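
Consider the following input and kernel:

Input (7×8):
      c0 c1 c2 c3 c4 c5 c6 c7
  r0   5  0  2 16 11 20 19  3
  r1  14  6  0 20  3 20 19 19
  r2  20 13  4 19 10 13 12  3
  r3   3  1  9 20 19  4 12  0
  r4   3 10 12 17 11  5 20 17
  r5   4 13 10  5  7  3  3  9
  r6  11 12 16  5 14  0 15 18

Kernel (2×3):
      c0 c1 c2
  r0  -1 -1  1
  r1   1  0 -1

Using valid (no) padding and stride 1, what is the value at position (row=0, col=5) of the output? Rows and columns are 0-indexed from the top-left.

-35

The receptive field on the input at this output position is [20 19 3 / 20 19 19]. Elementwise product with the kernel and sum: 20·-1 + 19·-1 + 3·1 + 20·1 + 19·-1.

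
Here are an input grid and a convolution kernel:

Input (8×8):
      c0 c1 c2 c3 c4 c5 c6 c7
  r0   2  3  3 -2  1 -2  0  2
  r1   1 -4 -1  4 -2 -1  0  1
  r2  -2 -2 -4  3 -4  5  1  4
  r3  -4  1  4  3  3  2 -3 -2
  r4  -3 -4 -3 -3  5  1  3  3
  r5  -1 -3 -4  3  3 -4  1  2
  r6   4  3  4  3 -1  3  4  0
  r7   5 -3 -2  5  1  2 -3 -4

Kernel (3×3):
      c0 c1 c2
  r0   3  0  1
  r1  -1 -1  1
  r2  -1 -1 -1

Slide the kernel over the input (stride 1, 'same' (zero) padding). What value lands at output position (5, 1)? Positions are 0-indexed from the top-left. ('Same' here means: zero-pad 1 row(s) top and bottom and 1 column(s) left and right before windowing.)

-23

The receptive field on the zero-padded input at this output position is [-3 -4 -3 / -1 -3 -4 / 4 3 4]. Elementwise product with the kernel and sum: -3·3 + -3·1 + -1·-1 + -3·-1 + -4·1 + 4·-1 + 3·-1 + 4·-1.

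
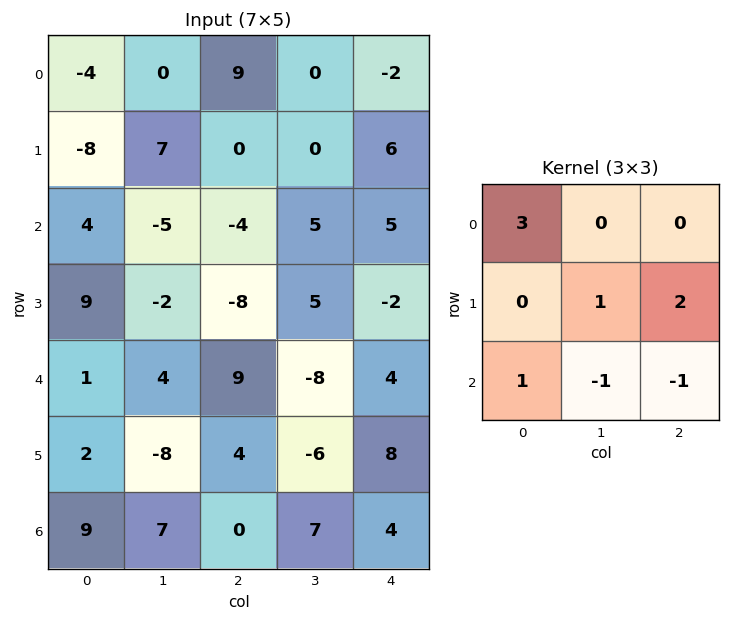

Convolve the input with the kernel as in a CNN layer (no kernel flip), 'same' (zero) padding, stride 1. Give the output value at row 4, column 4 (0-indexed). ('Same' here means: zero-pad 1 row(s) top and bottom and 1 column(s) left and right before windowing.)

The receptive field on the zero-padded input at this output position is [5 -2 0 / -8 4 0 / -6 8 0]. Elementwise product with the kernel and sum: 5·3 + 4·1 + 0·2 + -6·1 + 8·-1 + 0·-1.

5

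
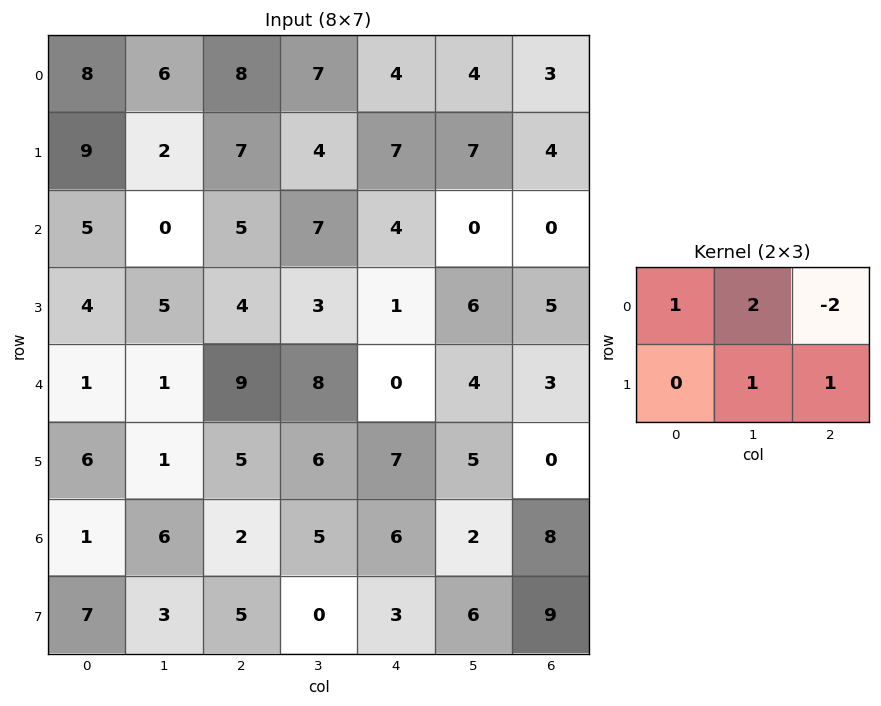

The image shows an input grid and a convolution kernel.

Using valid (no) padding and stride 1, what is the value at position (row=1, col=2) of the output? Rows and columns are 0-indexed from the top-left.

The receptive field on the input at this output position is [7 4 7 / 5 7 4]. Elementwise product with the kernel and sum: 7·1 + 4·2 + 7·-2 + 7·1 + 4·1.

12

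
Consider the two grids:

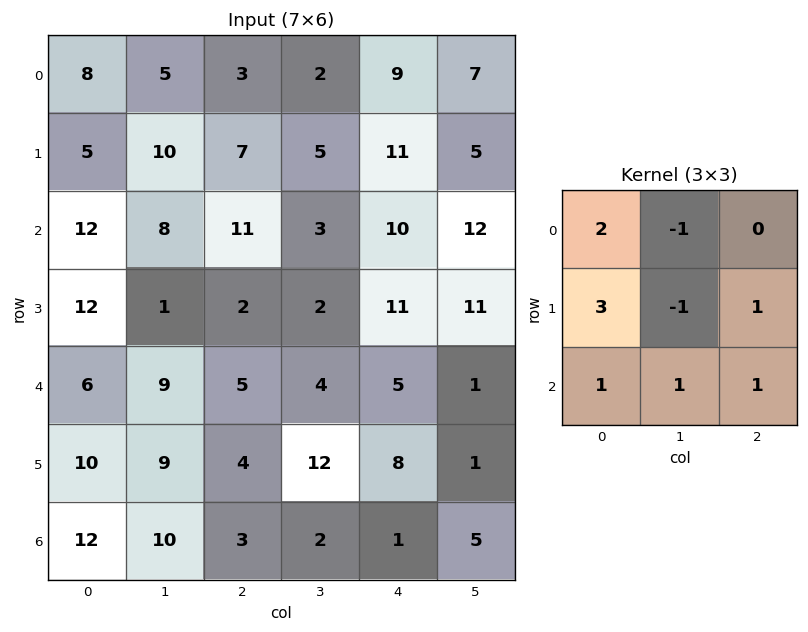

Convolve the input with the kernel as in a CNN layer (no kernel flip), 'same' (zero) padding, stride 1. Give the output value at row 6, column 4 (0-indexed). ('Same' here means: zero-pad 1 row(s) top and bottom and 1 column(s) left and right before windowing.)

The receptive field on the zero-padded input at this output position is [12 8 1 / 2 1 5 / 0 0 0]. Elementwise product with the kernel and sum: 12·2 + 8·-1 + 2·3 + 1·-1 + 5·1 + 0·1 + 0·1 + 0·1.

26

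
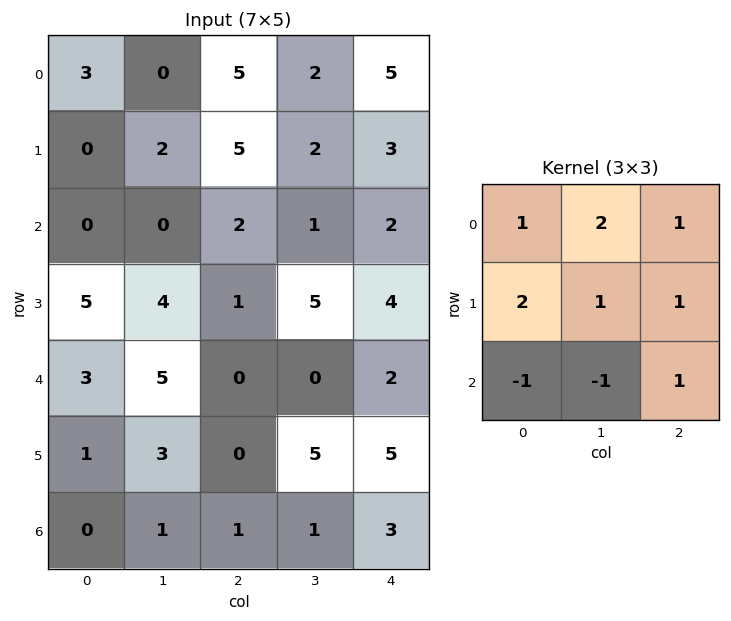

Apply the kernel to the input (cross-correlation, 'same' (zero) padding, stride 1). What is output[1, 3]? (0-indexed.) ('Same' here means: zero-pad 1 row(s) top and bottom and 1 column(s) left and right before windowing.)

28

The receptive field on the zero-padded input at this output position is [5 2 5 / 5 2 3 / 2 1 2]. Elementwise product with the kernel and sum: 5·1 + 2·2 + 5·1 + 5·2 + 2·1 + 3·1 + 2·-1 + 1·-1 + 2·1.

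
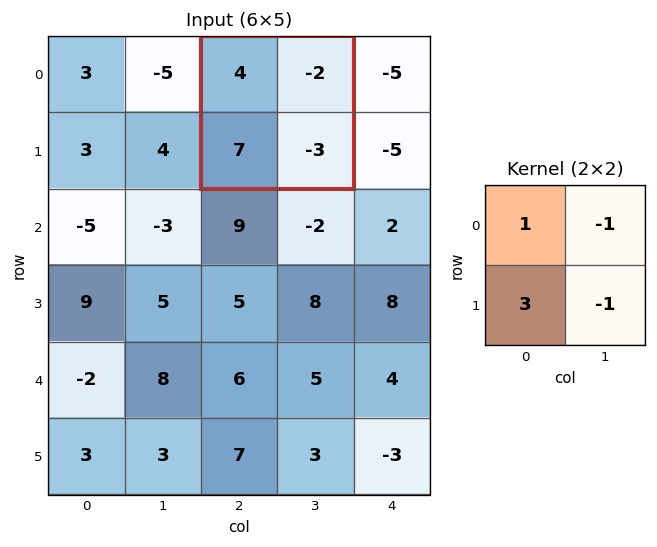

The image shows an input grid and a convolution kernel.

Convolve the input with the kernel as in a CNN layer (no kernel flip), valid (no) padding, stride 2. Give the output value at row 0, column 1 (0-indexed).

The receptive field on the input at this output position is [4 -2 / 7 -3]. Elementwise product with the kernel and sum: 4·1 + -2·-1 + 7·3 + -3·-1.

30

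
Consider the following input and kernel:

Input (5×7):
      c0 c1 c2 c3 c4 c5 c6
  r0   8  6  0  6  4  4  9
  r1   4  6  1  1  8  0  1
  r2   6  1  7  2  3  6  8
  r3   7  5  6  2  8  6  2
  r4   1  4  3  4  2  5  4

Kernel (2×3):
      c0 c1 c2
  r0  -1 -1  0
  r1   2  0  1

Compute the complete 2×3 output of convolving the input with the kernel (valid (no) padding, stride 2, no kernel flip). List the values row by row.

Output[0,0]: The receptive field on the input at this output position is [8 6 0 / 4 6 1]. Elementwise product with the kernel and sum: 8·-1 + 6·-1 + 4·2 + 1·1.
Output[0,1]: The receptive field on the input at this output position is [0 6 4 / 1 1 8]. Elementwise product with the kernel and sum: 0·-1 + 6·-1 + 1·2 + 8·1.

-5 4 9
13 11 9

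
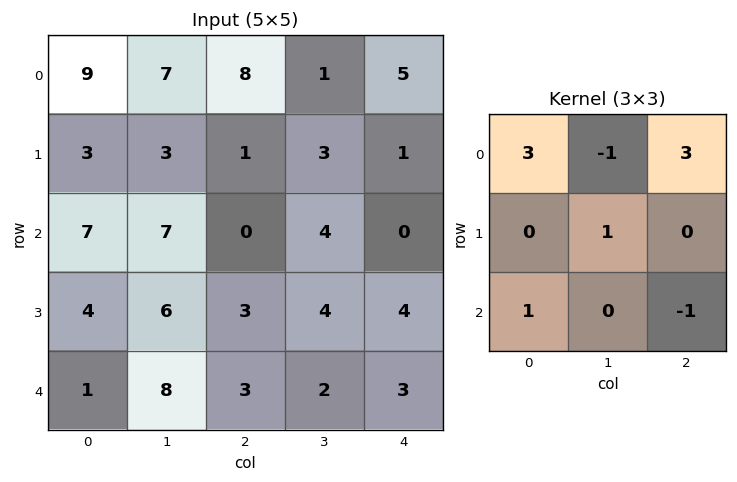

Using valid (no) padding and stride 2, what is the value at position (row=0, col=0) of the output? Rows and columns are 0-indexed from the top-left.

54

The receptive field on the input at this output position is [9 7 8 / 3 3 1 / 7 7 0]. Elementwise product with the kernel and sum: 9·3 + 7·-1 + 8·3 + 3·1 + 7·1 + 0·-1.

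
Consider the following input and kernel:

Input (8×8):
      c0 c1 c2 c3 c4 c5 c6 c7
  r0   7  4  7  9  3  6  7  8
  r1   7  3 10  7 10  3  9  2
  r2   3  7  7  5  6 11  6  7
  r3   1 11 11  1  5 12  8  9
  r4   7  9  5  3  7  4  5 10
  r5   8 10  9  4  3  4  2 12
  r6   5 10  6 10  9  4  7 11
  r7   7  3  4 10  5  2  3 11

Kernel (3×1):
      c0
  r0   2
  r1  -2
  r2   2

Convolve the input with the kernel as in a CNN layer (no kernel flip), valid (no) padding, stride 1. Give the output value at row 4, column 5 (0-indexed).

The receptive field on the input at this output position is [4 / 4 / 4]. Elementwise product with the kernel and sum: 4·2 + 4·-2 + 4·2.

8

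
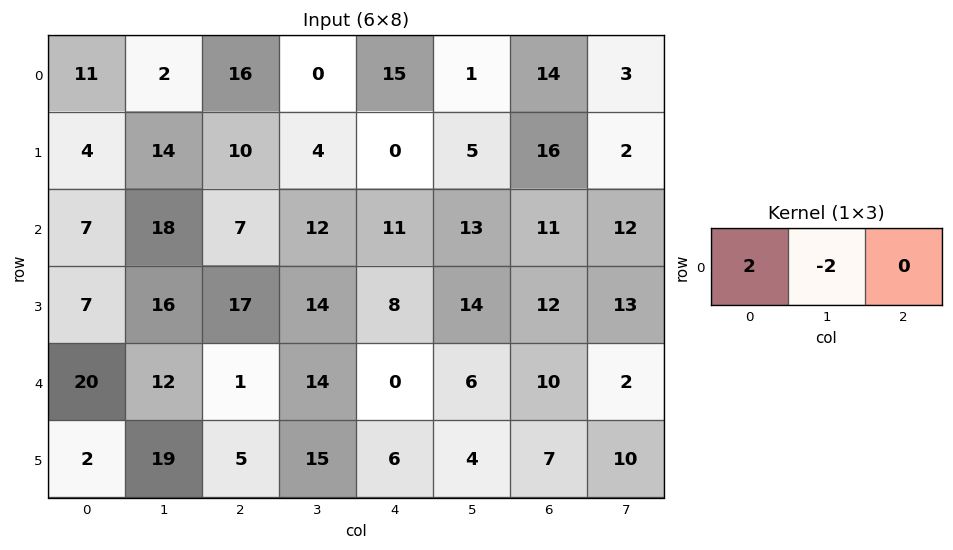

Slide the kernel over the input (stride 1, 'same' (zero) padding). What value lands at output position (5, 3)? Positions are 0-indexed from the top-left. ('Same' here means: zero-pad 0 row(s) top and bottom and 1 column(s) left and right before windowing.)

-20

The receptive field on the zero-padded input at this output position is [5 15 6]. Elementwise product with the kernel and sum: 5·2 + 15·-2.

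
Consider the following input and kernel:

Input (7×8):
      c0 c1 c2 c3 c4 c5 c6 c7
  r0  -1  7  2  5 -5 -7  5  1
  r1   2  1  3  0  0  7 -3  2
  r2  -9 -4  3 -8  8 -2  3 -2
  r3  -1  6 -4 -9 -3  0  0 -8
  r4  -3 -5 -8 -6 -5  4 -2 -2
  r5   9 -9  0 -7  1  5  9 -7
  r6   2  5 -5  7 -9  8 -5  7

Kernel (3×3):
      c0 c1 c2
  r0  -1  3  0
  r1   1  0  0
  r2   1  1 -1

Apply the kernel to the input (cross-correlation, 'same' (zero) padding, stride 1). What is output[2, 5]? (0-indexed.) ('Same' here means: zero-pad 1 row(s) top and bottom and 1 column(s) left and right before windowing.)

The receptive field on the zero-padded input at this output position is [0 7 -3 / 8 -2 3 / -3 0 0]. Elementwise product with the kernel and sum: 0·-1 + 7·3 + 8·1 + -3·1 + 0·1 + 0·-1.

26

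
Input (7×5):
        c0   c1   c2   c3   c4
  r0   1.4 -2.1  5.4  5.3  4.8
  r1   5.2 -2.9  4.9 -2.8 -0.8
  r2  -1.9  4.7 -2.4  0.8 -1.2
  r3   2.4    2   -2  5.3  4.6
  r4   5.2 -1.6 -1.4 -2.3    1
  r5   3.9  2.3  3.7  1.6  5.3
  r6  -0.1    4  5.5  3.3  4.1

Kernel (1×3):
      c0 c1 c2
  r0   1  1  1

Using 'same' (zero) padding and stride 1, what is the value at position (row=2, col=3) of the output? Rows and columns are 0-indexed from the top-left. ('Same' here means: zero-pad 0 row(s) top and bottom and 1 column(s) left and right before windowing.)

The receptive field on the zero-padded input at this output position is [-2.4 0.8 -1.2]. Elementwise product with the kernel and sum: -2.4·1 + 0.8·1 + -1.2·1.

-2.8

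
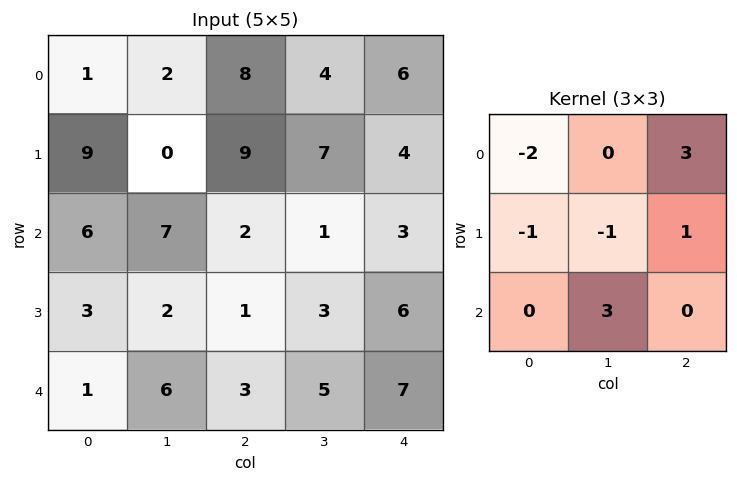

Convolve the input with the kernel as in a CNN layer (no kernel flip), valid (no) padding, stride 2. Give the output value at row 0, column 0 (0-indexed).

The receptive field on the input at this output position is [1 2 8 / 9 0 9 / 6 7 2]. Elementwise product with the kernel and sum: 1·-2 + 8·3 + 9·-1 + 0·-1 + 9·1 + 7·3.

43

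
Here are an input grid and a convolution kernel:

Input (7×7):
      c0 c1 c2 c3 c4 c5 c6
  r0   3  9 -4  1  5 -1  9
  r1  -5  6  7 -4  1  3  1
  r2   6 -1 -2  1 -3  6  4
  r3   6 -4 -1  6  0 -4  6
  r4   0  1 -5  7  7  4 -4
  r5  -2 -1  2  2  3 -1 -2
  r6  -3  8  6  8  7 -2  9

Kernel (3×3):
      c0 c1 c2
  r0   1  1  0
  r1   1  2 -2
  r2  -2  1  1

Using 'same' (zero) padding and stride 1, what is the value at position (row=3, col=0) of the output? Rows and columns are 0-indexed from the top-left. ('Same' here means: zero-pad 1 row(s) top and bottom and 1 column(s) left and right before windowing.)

The receptive field on the zero-padded input at this output position is [0 6 -1 / 0 6 -4 / 0 0 1]. Elementwise product with the kernel and sum: 0·1 + 6·1 + 0·1 + 6·2 + -4·-2 + 0·-2 + 0·1 + 1·1.

27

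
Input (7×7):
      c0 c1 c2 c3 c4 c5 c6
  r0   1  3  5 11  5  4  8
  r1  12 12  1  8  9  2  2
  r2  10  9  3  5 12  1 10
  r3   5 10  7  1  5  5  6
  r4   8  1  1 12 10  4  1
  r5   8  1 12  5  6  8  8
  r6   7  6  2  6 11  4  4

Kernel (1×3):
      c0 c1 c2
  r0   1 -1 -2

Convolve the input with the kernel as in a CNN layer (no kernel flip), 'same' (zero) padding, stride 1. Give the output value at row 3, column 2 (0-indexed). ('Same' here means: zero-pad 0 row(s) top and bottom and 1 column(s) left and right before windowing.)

1

The receptive field on the zero-padded input at this output position is [10 7 1]. Elementwise product with the kernel and sum: 10·1 + 7·-1 + 1·-2.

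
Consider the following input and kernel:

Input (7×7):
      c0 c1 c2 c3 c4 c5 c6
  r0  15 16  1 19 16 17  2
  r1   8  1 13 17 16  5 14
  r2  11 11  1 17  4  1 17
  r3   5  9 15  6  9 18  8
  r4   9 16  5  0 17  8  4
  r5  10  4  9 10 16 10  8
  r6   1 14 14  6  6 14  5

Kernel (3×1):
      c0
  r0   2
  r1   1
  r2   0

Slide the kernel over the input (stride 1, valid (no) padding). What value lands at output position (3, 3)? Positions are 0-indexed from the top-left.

12

The receptive field on the input at this output position is [6 / 0 / 10]. Elementwise product with the kernel and sum: 6·2 + 0·1.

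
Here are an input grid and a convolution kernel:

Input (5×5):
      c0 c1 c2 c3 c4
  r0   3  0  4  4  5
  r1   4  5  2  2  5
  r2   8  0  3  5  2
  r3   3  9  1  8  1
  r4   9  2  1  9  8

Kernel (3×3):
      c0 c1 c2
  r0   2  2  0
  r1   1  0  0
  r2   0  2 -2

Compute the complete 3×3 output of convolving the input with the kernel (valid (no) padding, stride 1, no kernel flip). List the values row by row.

Output[0,0]: The receptive field on the input at this output position is [3 0 4 / 4 5 2 / 8 0 3]. Elementwise product with the kernel and sum: 3·2 + 0·2 + 4·1 + 0·2 + 3·-2.

4 9 24
42 0 25
21 -1 19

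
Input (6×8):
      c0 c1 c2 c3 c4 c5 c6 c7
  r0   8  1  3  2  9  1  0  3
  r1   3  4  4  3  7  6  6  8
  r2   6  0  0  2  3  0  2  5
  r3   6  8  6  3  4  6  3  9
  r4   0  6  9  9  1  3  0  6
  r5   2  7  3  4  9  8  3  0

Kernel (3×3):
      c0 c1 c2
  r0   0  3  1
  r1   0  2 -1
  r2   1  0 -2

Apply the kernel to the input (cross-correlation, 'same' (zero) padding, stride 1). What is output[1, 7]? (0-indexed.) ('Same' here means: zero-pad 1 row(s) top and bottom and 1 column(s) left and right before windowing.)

27

The receptive field on the zero-padded input at this output position is [0 3 0 / 6 8 0 / 2 5 0]. Elementwise product with the kernel and sum: 3·3 + 0·1 + 8·2 + 0·-1 + 2·1 + 0·-2.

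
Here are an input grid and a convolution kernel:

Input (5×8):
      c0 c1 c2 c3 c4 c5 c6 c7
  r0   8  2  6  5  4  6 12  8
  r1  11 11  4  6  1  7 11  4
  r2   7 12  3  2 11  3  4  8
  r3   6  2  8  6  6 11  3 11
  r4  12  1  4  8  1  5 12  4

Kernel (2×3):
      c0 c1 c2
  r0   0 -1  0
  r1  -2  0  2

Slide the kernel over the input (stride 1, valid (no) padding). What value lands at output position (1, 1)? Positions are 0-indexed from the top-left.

The receptive field on the input at this output position is [11 4 6 / 12 3 2]. Elementwise product with the kernel and sum: 4·-1 + 12·-2 + 2·2.

-24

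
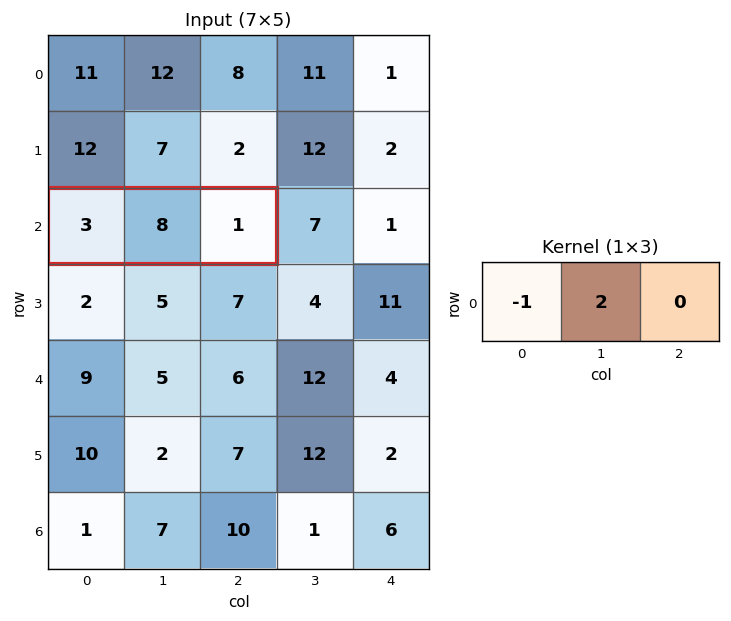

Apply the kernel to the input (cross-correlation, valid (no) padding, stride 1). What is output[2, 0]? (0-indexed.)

The receptive field on the input at this output position is [3 8 1]. Elementwise product with the kernel and sum: 3·-1 + 8·2.

13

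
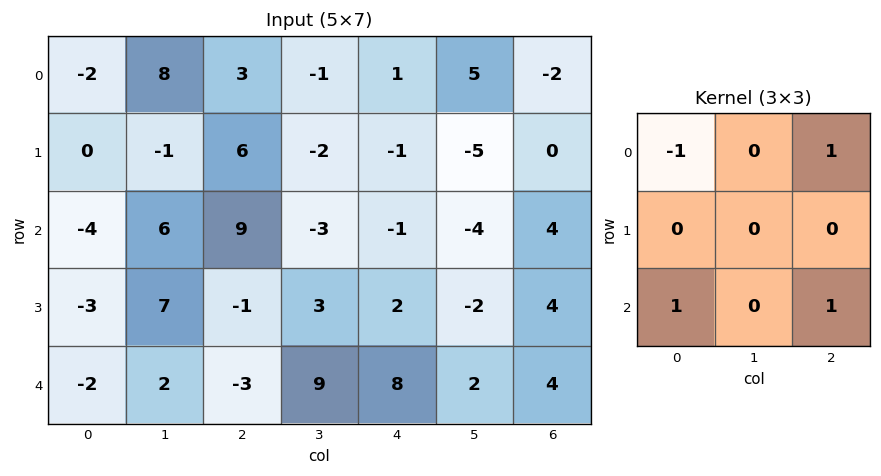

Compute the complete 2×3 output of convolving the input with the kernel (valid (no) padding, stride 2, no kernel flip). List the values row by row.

Output[0,0]: The receptive field on the input at this output position is [-2 8 3 / 0 -1 6 / -4 6 9]. Elementwise product with the kernel and sum: -2·-1 + 3·1 + -4·1 + 9·1.

10 6 0
8 -5 17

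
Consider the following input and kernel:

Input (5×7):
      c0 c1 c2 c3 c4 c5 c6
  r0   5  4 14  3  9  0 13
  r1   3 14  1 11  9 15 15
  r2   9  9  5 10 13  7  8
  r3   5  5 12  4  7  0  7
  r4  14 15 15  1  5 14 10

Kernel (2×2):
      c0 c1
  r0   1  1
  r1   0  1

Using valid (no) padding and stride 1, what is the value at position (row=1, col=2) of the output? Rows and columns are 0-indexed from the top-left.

22

The receptive field on the input at this output position is [1 11 / 5 10]. Elementwise product with the kernel and sum: 1·1 + 11·1 + 10·1.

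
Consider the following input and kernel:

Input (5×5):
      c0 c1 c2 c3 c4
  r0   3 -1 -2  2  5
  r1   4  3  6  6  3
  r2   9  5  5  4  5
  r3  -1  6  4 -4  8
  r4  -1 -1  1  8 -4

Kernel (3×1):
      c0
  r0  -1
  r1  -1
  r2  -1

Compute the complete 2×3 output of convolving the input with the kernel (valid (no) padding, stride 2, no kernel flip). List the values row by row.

-16 -9 -13
-7 -10 -9

Output[0,0]: The receptive field on the input at this output position is [3 / 4 / 9]. Elementwise product with the kernel and sum: 3·-1 + 4·-1 + 9·-1.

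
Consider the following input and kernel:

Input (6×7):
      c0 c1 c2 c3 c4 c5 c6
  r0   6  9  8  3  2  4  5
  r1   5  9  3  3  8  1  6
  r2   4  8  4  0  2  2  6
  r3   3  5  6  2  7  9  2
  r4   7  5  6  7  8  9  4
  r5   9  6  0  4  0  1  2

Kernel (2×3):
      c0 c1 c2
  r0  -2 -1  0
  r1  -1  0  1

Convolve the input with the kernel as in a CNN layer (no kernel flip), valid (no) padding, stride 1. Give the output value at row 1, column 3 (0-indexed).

-12

The receptive field on the input at this output position is [3 8 1 / 0 2 2]. Elementwise product with the kernel and sum: 3·-2 + 8·-1 + 0·-1 + 2·1.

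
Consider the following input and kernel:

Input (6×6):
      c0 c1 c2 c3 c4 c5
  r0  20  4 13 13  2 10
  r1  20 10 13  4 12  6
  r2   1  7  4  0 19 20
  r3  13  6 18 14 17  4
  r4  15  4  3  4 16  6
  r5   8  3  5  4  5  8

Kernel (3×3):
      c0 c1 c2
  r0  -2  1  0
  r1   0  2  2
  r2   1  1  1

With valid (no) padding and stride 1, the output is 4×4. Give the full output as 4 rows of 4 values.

22 50 42 51
29 39 65 117
75 65 77 87
10 32 32 50

Output[0,0]: The receptive field on the input at this output position is [20 4 13 / 20 10 13 / 1 7 4]. Elementwise product with the kernel and sum: 20·-2 + 4·1 + 10·2 + 13·2 + 1·1 + 7·1 + 4·1.
Output[0,1]: The receptive field on the input at this output position is [4 13 13 / 10 13 4 / 7 4 0]. Elementwise product with the kernel and sum: 4·-2 + 13·1 + 13·2 + 4·2 + 7·1 + 4·1 + 0·1.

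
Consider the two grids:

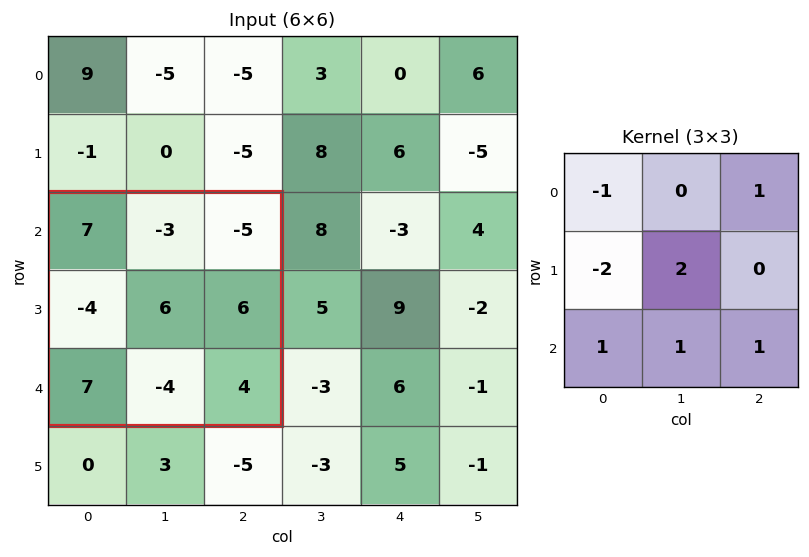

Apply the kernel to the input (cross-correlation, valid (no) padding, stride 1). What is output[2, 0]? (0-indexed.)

15

The receptive field on the input at this output position is [7 -3 -5 / -4 6 6 / 7 -4 4]. Elementwise product with the kernel and sum: 7·-1 + -5·1 + -4·-2 + 6·2 + 7·1 + -4·1 + 4·1.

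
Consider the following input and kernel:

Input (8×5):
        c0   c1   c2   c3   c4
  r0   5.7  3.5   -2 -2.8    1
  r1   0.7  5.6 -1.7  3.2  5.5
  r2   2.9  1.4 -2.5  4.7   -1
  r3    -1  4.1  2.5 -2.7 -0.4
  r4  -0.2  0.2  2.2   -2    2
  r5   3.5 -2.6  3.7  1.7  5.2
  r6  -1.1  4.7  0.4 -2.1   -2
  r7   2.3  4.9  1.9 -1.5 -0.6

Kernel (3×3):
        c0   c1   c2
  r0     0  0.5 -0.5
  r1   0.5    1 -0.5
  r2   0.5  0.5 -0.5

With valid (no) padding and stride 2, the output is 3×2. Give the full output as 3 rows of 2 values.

Output[0,0]: The receptive field on the input at this output position is [5.7 3.5 -2 / 0.7 5.6 -1.7 / 2.9 1.4 -2.5]. Elementwise product with the kernel and sum: 3.5·0.5 + -2·-0.5 + 0.7·0.5 + 5.6·1 + -1.7·-0.5 + 2.9·0.5 + 1.4·0.5 + -2.5·-0.5.

12.95 -0.7
3.2 0.7
-2.1 -0.9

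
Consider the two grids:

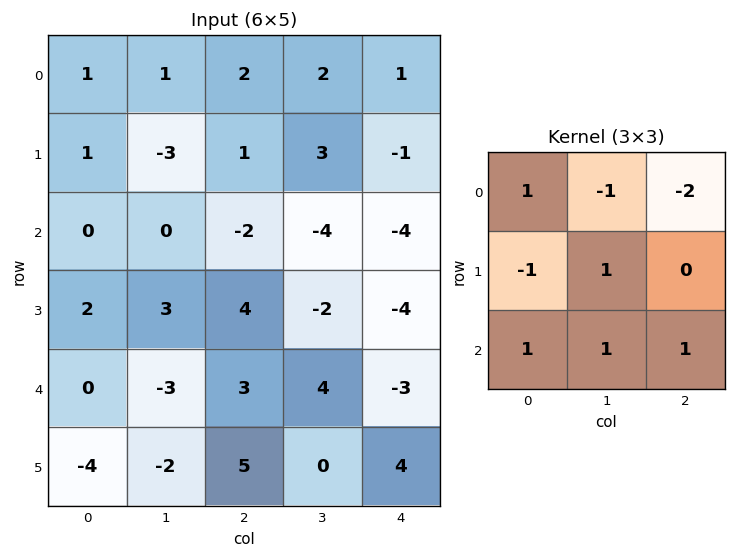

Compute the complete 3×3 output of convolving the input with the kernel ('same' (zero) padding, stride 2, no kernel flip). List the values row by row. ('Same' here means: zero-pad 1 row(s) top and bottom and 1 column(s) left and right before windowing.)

Output[0,0]: The receptive field on the zero-padded input at this output position is [0 0 0 / 0 1 1 / 0 1 -3]. Elementwise product with the kernel and sum: 0·1 + 0·-1 + 0·-2 + 0·-1 + 1·1 + 0·1 + 1·1 + -3·1.
Output[0,1]: The receptive field on the zero-padded input at this output position is [0 0 0 / 1 2 2 / -3 1 3]. Elementwise product with the kernel and sum: 0·1 + 0·-1 + 0·-2 + 1·-1 + 2·1 + -3·1 + 1·1 + 3·1.

-1 2 1
10 -7 -2
-14 12 -1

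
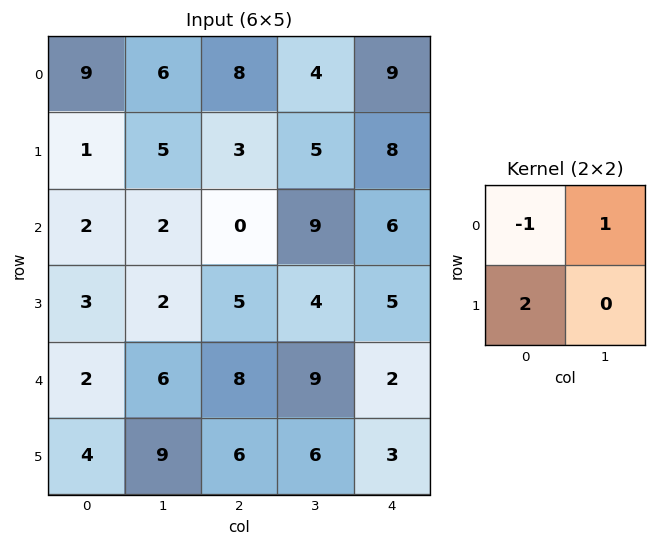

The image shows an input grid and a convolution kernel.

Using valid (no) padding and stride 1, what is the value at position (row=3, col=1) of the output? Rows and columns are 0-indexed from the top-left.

15

The receptive field on the input at this output position is [2 5 / 6 8]. Elementwise product with the kernel and sum: 2·-1 + 5·1 + 6·2.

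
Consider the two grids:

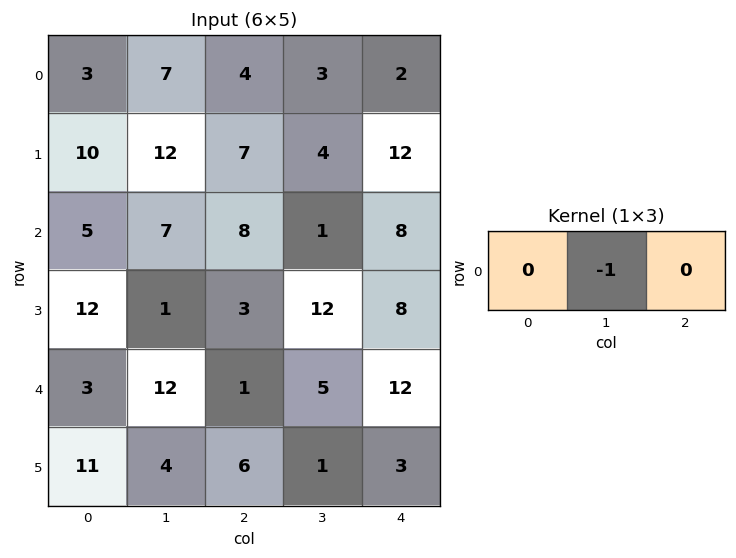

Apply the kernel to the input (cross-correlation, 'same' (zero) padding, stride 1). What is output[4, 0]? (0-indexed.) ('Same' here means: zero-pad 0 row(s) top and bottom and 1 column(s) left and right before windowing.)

-3

The receptive field on the zero-padded input at this output position is [0 3 12]. Elementwise product with the kernel and sum: 3·-1.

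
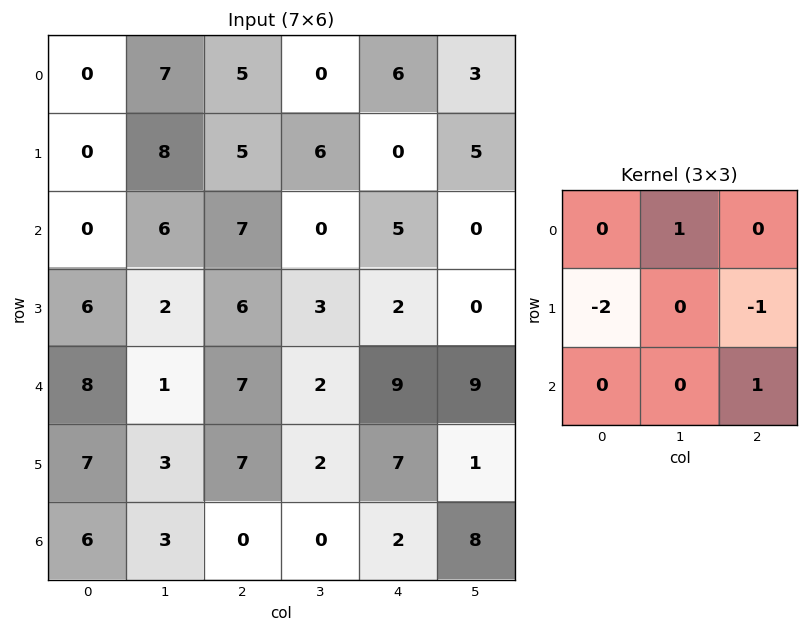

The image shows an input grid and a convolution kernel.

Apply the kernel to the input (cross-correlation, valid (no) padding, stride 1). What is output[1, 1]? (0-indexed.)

-4

The receptive field on the input at this output position is [8 5 6 / 6 7 0 / 2 6 3]. Elementwise product with the kernel and sum: 5·1 + 6·-2 + 0·-1 + 3·1.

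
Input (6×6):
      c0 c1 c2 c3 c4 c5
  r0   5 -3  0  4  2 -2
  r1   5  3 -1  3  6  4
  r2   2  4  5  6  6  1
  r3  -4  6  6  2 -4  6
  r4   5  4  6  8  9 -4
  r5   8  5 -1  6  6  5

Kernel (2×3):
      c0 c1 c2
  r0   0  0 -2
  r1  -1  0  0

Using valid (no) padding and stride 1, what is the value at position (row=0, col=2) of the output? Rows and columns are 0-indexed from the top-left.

-3

The receptive field on the input at this output position is [0 4 2 / -1 3 6]. Elementwise product with the kernel and sum: 2·-2 + -1·-1.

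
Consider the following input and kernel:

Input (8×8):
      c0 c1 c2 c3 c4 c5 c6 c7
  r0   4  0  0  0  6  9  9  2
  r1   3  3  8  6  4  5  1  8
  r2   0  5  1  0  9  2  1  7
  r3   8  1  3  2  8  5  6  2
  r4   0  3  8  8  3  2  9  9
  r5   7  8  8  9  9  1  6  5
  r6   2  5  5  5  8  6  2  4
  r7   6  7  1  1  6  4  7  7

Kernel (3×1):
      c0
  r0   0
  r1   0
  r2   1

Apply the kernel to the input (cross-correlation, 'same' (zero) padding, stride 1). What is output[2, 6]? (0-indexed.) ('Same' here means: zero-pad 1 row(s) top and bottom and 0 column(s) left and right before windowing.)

6

The receptive field on the zero-padded input at this output position is [1 / 1 / 6]. Elementwise product with the kernel and sum: 6·1.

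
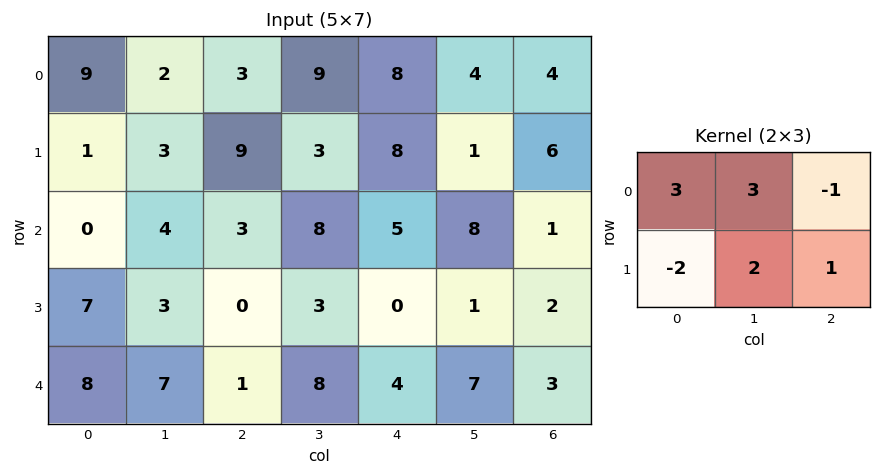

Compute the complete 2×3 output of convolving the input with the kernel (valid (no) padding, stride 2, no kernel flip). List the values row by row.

Output[0,0]: The receptive field on the input at this output position is [9 2 3 / 1 3 9]. Elementwise product with the kernel and sum: 9·3 + 2·3 + 3·-1 + 1·-2 + 3·2 + 9·1.

43 24 24
1 34 42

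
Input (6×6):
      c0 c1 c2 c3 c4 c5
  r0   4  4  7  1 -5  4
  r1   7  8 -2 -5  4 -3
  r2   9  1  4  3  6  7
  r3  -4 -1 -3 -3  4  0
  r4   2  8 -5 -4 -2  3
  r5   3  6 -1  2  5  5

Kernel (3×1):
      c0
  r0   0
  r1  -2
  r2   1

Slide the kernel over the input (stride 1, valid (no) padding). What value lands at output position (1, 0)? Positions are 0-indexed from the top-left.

The receptive field on the input at this output position is [7 / 9 / -4]. Elementwise product with the kernel and sum: 9·-2 + -4·1.

-22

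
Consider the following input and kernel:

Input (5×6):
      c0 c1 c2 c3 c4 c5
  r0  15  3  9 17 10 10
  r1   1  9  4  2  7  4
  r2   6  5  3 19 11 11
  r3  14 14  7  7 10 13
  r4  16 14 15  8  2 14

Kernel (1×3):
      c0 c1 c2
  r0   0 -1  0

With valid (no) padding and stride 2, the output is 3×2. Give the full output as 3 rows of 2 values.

Output[0,0]: The receptive field on the input at this output position is [15 3 9]. Elementwise product with the kernel and sum: 3·-1.
Output[0,1]: The receptive field on the input at this output position is [9 17 10]. Elementwise product with the kernel and sum: 17·-1.

-3 -17
-5 -19
-14 -8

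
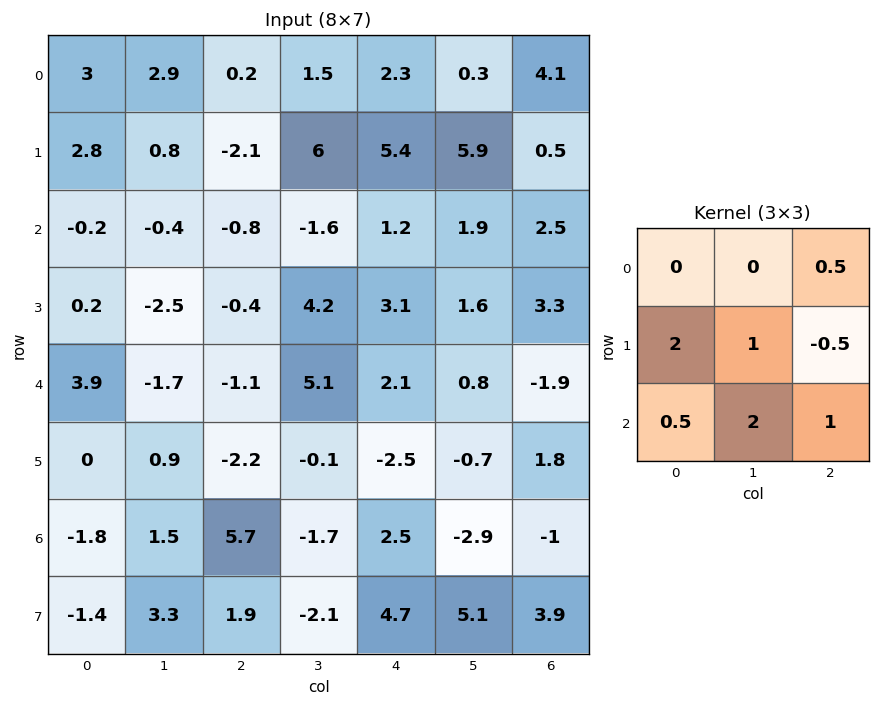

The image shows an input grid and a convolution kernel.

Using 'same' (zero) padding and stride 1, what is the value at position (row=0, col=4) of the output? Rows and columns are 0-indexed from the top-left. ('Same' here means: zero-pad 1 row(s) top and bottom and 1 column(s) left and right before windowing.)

24.85

The receptive field on the zero-padded input at this output position is [0 0 0 / 1.5 2.3 0.3 / 6 5.4 5.9]. Elementwise product with the kernel and sum: 0·0.5 + 1.5·2 + 2.3·1 + 0.3·-0.5 + 6·0.5 + 5.4·2 + 5.9·1.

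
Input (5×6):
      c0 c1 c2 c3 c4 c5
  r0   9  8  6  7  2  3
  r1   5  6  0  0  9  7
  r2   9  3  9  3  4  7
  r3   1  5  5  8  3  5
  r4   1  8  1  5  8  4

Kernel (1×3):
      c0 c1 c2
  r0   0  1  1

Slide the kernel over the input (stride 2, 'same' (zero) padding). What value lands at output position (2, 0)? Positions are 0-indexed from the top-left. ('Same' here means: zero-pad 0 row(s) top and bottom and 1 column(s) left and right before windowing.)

9

The receptive field on the zero-padded input at this output position is [0 1 8]. Elementwise product with the kernel and sum: 1·1 + 8·1.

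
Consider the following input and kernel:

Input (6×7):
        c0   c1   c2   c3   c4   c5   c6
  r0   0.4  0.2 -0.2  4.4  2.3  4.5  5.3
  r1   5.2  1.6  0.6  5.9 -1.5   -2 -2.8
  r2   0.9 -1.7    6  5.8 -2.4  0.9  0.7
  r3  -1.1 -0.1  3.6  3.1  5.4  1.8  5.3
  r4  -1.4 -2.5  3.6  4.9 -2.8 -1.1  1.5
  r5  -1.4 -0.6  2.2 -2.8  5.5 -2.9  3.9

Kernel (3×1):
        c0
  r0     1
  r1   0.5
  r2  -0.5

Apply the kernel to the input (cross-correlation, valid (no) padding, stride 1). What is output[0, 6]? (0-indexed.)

The receptive field on the input at this output position is [5.3 / -2.8 / 0.7]. Elementwise product with the kernel and sum: 5.3·1 + -2.8·0.5 + 0.7·-0.5.

3.55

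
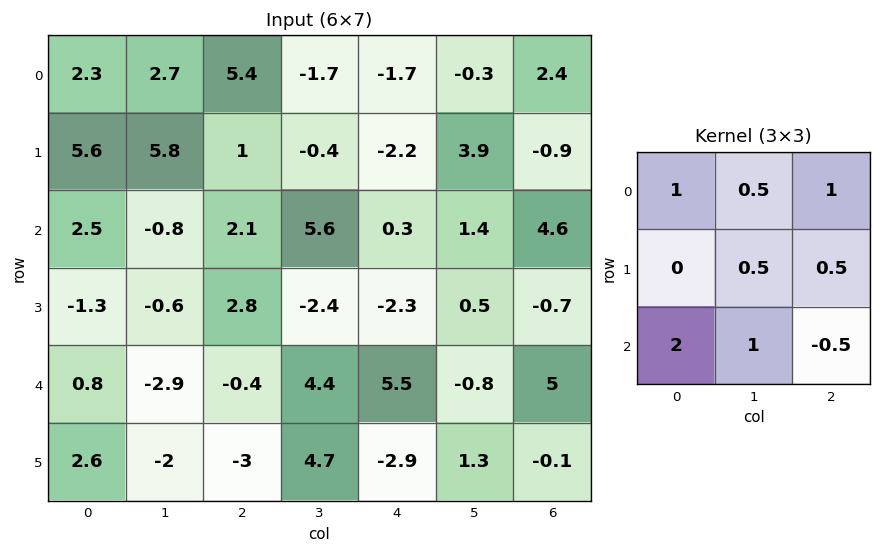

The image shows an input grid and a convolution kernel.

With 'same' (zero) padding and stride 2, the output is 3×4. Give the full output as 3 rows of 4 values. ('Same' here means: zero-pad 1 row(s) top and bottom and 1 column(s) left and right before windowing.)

5.2 14.65 -5.95 8.1
8.45 12.55 -4.1 6.05
1.3 -8.95 5.15 5.15

Output[0,0]: The receptive field on the zero-padded input at this output position is [0 0 0 / 0 2.3 2.7 / 0 5.6 5.8]. Elementwise product with the kernel and sum: 0·1 + 0·0.5 + 0·1 + 2.3·0.5 + 2.7·0.5 + 0·2 + 5.6·1 + 5.8·-0.5.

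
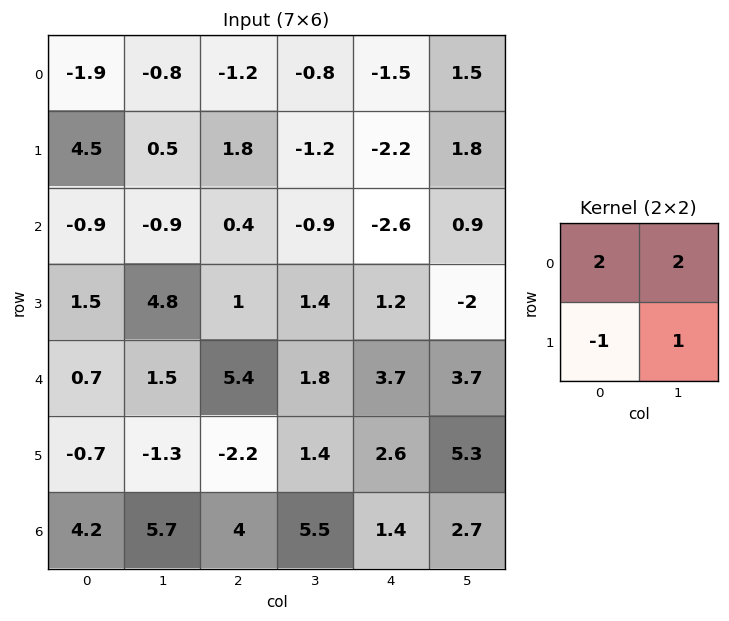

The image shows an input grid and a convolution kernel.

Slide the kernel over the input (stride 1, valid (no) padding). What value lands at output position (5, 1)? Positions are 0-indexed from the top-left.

-8.7

The receptive field on the input at this output position is [-1.3 -2.2 / 5.7 4]. Elementwise product with the kernel and sum: -1.3·2 + -2.2·2 + 5.7·-1 + 4·1.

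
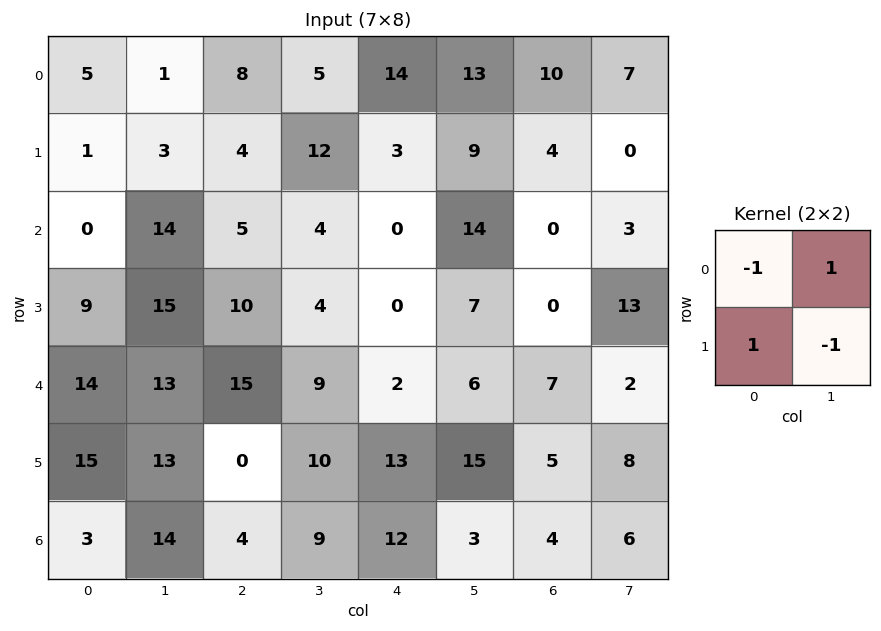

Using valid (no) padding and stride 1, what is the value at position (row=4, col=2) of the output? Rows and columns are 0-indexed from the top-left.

The receptive field on the input at this output position is [15 9 / 0 10]. Elementwise product with the kernel and sum: 15·-1 + 9·1 + 0·1 + 10·-1.

-16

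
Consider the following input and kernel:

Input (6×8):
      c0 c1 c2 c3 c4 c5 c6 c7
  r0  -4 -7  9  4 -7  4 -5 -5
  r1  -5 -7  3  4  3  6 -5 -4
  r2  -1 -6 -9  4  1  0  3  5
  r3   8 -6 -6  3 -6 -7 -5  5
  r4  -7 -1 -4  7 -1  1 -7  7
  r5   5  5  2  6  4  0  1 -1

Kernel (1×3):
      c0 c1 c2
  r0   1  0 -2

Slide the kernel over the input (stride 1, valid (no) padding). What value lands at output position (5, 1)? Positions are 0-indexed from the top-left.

-7

The receptive field on the input at this output position is [5 2 6]. Elementwise product with the kernel and sum: 5·1 + 6·-2.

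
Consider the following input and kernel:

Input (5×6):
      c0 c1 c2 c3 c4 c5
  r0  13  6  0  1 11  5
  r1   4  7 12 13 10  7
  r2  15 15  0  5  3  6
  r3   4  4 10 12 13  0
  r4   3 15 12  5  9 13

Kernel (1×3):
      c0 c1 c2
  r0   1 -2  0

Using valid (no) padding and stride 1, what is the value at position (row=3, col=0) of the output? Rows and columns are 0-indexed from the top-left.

The receptive field on the input at this output position is [4 4 10]. Elementwise product with the kernel and sum: 4·1 + 4·-2.

-4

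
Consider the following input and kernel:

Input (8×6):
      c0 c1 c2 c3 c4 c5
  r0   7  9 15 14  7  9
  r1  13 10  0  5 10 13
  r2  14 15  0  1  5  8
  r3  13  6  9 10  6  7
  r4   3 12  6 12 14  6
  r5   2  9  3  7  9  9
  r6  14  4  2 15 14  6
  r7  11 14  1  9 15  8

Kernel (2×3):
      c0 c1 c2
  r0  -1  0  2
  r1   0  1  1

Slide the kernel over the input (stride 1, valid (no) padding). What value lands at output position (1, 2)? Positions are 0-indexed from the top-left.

The receptive field on the input at this output position is [0 5 10 / 0 1 5]. Elementwise product with the kernel and sum: 0·-1 + 10·2 + 1·1 + 5·1.

26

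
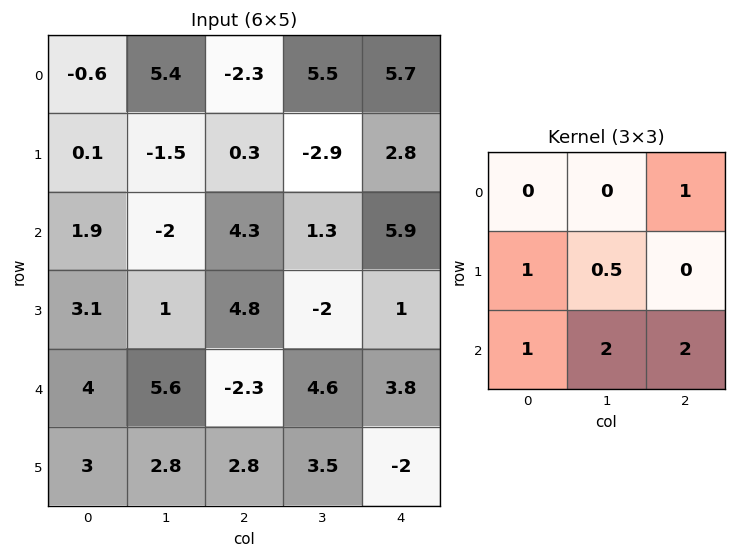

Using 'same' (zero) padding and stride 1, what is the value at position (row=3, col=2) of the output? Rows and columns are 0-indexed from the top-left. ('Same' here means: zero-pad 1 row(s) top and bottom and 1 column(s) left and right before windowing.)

The receptive field on the zero-padded input at this output position is [-2 4.3 1.3 / 1 4.8 -2 / 5.6 -2.3 4.6]. Elementwise product with the kernel and sum: 1.3·1 + 1·1 + 4.8·0.5 + 5.6·1 + -2.3·2 + 4.6·2.

14.9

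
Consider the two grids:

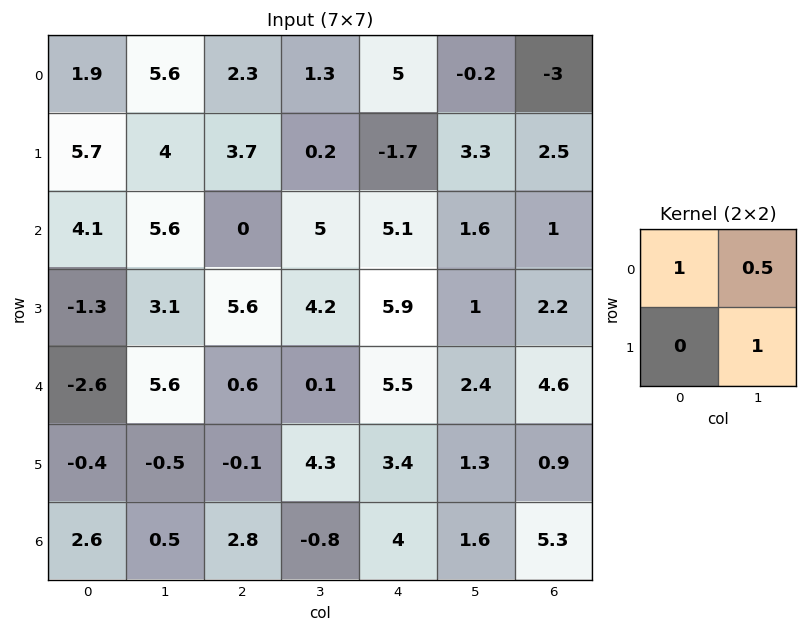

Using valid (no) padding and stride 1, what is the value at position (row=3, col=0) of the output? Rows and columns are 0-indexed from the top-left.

The receptive field on the input at this output position is [-1.3 3.1 / -2.6 5.6]. Elementwise product with the kernel and sum: -1.3·1 + 3.1·0.5 + 5.6·1.

5.85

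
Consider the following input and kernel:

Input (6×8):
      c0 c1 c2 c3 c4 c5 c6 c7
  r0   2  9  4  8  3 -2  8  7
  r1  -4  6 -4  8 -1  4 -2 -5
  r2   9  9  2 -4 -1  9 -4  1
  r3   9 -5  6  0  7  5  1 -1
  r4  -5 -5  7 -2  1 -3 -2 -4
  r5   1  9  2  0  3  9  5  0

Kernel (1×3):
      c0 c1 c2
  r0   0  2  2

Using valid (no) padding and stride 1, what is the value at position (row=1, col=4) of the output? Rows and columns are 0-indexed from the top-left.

The receptive field on the input at this output position is [-1 4 -2]. Elementwise product with the kernel and sum: 4·2 + -2·2.

4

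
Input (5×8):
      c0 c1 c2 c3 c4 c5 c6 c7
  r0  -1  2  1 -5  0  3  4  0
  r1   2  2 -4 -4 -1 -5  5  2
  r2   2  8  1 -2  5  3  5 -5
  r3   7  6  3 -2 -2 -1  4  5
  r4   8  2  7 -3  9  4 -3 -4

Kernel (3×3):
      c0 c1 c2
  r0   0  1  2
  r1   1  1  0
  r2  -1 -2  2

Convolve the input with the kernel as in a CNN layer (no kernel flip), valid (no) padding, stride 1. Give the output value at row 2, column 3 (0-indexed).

The receptive field on the input at this output position is [-2 5 3 / -2 -2 -1 / -3 9 4]. Elementwise product with the kernel and sum: 5·1 + 3·2 + -2·1 + -2·1 + -3·-1 + 9·-2 + 4·2.

0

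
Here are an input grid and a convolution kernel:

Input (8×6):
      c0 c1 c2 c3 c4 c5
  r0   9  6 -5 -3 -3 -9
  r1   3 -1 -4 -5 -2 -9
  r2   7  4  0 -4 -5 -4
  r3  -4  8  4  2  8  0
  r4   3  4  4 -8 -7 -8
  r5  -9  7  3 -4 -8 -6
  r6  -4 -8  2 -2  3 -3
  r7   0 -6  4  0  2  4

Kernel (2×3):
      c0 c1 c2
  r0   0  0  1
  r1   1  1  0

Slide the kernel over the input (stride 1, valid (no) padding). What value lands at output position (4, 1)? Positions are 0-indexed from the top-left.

The receptive field on the input at this output position is [4 4 -8 / 7 3 -4]. Elementwise product with the kernel and sum: -8·1 + 7·1 + 3·1.

2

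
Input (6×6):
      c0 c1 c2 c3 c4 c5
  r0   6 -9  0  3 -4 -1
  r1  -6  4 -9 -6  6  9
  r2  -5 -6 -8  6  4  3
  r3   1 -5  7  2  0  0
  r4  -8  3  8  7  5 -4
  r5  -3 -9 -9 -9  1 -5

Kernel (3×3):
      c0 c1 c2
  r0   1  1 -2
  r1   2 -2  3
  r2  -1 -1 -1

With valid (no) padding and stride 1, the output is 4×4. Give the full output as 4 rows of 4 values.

Output[0,0]: The receptive field on the input at this output position is [6 -9 0 / -6 4 -9 / -5 -6 -8]. Elementwise product with the kernel and sum: 6·1 + -9·1 + 0·-2 + -6·2 + 4·-2 + -9·3 + -5·-1 + -6·-1 + -8·-1.

-31 1 21 -9
-9 25 -52 -7
35 -62 -20 0
5 36 43 7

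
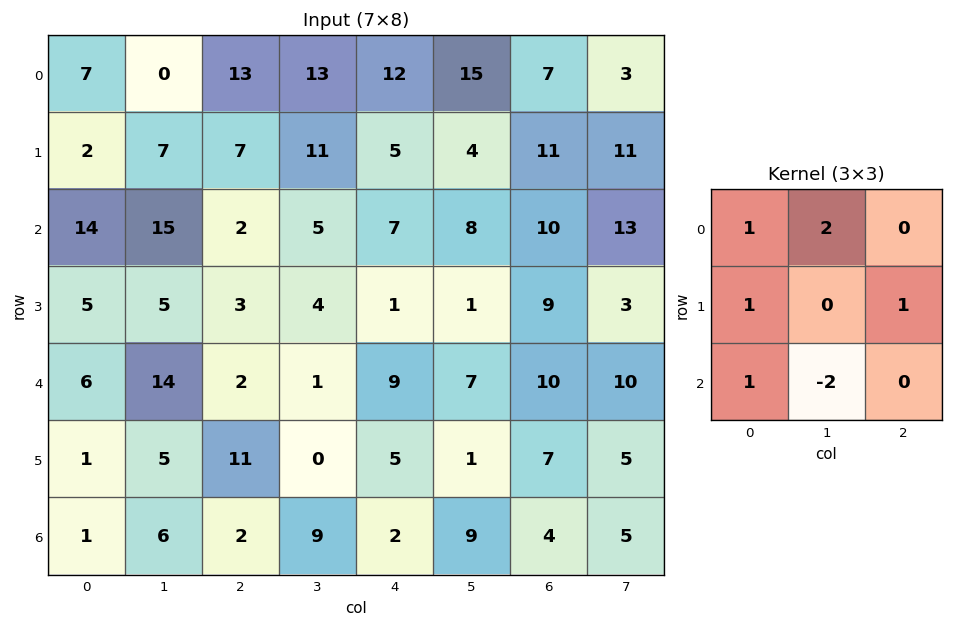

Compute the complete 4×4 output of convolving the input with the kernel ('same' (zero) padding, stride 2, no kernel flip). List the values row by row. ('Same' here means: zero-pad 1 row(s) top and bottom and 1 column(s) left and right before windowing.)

Output[0,0]: The receptive field on the zero-padded input at this output position is [0 0 0 / 0 7 0 / 0 2 7]. Elementwise product with the kernel and sum: 0·1 + 0·2 + 0·1 + 0·1 + 0·1 + 2·-2.

-4 6 29 0
9 40 36 30
22 9 4 23
8 42 28 29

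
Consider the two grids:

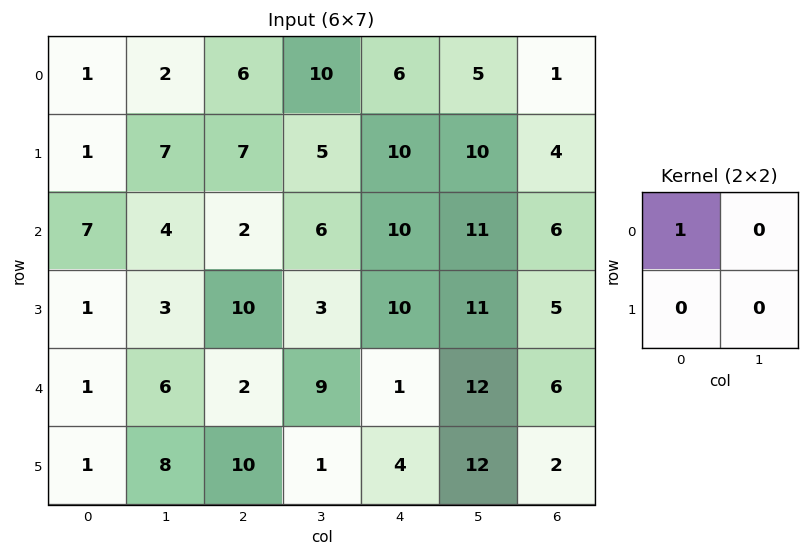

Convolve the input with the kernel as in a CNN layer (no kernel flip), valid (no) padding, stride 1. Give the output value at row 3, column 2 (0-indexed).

The receptive field on the input at this output position is [10 3 / 2 9]. Elementwise product with the kernel and sum: 10·1.

10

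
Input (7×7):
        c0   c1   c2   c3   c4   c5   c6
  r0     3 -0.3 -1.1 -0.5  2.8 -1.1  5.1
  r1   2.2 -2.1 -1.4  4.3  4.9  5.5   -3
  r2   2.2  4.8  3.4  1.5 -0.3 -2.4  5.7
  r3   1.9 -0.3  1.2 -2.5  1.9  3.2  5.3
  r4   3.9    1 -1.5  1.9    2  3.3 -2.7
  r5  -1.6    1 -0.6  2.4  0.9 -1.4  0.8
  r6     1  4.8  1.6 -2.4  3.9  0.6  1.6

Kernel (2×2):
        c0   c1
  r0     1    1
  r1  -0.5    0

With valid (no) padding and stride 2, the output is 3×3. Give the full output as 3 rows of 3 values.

1.6 -0.9 -0.75
6.05 4.3 -3.65
5.7 0.7 4.85

Output[0,0]: The receptive field on the input at this output position is [3 -0.3 / 2.2 -2.1]. Elementwise product with the kernel and sum: 3·1 + -0.3·1 + 2.2·-0.5.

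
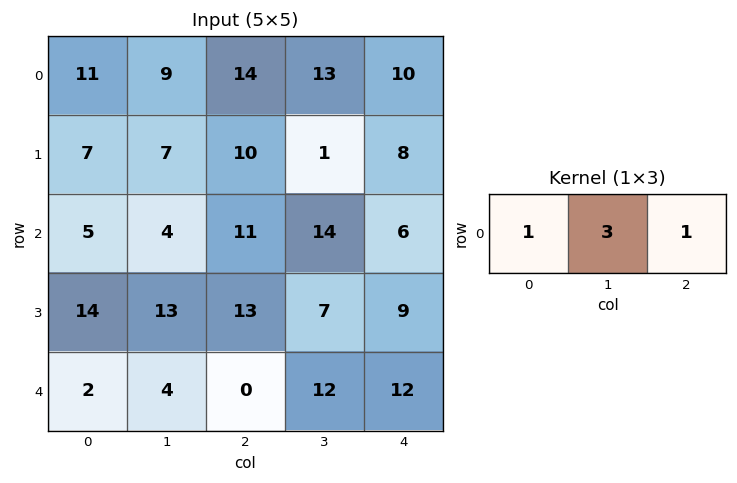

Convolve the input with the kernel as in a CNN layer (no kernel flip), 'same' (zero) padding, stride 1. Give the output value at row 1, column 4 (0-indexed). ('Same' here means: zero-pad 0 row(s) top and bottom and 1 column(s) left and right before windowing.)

25

The receptive field on the zero-padded input at this output position is [1 8 0]. Elementwise product with the kernel and sum: 1·1 + 8·3 + 0·1.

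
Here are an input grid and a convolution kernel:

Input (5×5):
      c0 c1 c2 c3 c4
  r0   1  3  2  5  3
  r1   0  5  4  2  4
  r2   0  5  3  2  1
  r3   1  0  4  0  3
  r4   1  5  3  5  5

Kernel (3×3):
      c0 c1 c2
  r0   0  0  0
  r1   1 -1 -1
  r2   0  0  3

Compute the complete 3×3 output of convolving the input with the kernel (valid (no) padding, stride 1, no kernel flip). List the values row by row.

0 5 1
4 0 9
6 11 16

Output[0,0]: The receptive field on the input at this output position is [1 3 2 / 0 5 4 / 0 5 3]. Elementwise product with the kernel and sum: 0·1 + 5·-1 + 4·-1 + 3·3.
Output[0,1]: The receptive field on the input at this output position is [3 2 5 / 5 4 2 / 5 3 2]. Elementwise product with the kernel and sum: 5·1 + 4·-1 + 2·-1 + 2·3.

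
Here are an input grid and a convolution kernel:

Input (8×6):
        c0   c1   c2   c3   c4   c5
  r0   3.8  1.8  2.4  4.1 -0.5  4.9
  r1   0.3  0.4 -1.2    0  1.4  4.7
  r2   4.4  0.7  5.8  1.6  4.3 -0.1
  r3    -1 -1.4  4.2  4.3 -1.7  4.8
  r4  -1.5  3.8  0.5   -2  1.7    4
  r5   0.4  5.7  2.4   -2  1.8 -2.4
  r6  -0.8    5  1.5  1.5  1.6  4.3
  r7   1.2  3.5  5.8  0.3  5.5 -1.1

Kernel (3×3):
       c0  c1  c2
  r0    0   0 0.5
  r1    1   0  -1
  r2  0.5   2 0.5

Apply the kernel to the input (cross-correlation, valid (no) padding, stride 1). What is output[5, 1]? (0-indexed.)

The receptive field on the input at this output position is [5.7 2.4 -2 / 5 1.5 1.5 / 3.5 5.8 0.3]. Elementwise product with the kernel and sum: -2·0.5 + 5·1 + 1.5·-1 + 3.5·0.5 + 5.8·2 + 0.3·0.5.

16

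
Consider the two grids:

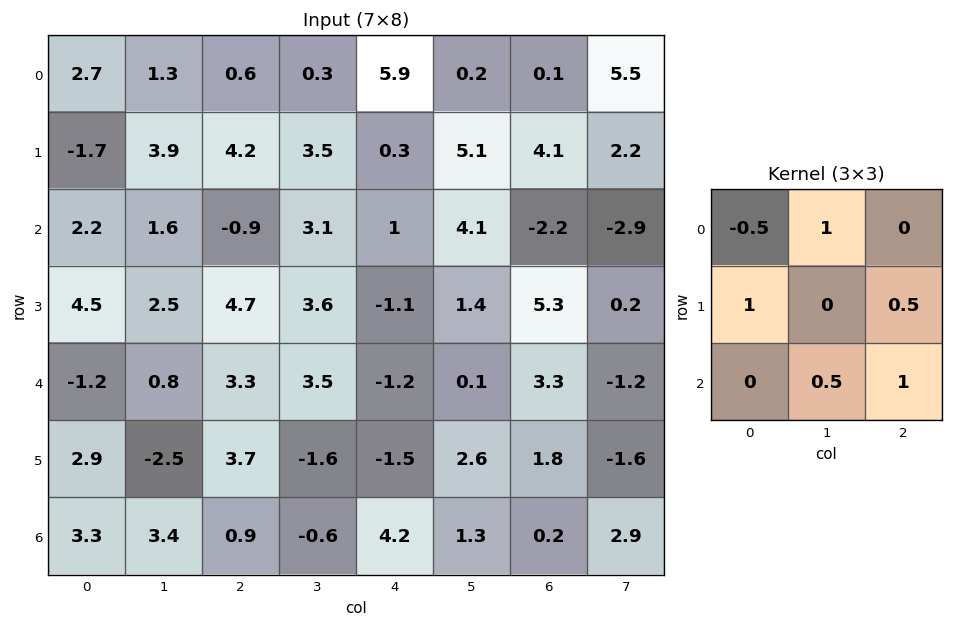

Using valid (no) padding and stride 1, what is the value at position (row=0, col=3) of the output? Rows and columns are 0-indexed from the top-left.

The receptive field on the input at this output position is [0.3 5.9 0.2 / 3.5 0.3 5.1 / 3.1 1 4.1]. Elementwise product with the kernel and sum: 0.3·-0.5 + 5.9·1 + 3.5·1 + 5.1·0.5 + 1·0.5 + 4.1·1.

16.4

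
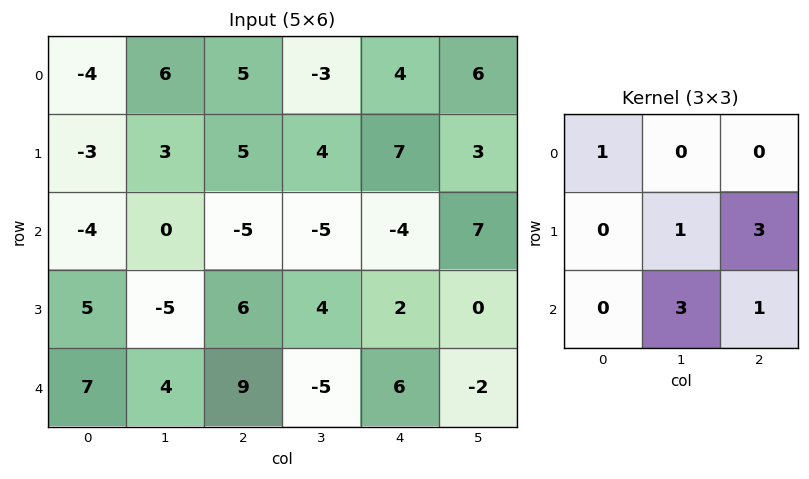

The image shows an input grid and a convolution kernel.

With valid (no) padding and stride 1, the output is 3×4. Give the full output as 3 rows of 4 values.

Output[0,0]: The receptive field on the input at this output position is [-4 6 5 / -3 3 5 / -4 0 -5]. Elementwise product with the kernel and sum: -4·1 + 3·1 + 5·3 + 0·3 + -5·1.
Output[0,1]: The receptive field on the input at this output position is [6 5 -3 / 3 5 4 / 0 -5 -5]. Elementwise product with the kernel and sum: 6·1 + 5·1 + 4·3 + -5·3 + -5·1.

9 3 11 8
-27 5 2 27
30 40 -4 13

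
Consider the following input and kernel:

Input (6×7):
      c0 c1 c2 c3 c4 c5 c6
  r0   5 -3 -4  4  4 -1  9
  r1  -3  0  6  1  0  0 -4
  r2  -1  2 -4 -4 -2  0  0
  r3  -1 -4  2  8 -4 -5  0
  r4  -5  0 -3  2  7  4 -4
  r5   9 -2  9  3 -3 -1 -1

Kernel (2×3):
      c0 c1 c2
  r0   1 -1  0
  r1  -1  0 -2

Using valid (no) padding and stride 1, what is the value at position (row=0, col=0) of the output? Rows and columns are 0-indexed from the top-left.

-1

The receptive field on the input at this output position is [5 -3 -4 / -3 0 6]. Elementwise product with the kernel and sum: 5·1 + -3·-1 + -3·-1 + 6·-2.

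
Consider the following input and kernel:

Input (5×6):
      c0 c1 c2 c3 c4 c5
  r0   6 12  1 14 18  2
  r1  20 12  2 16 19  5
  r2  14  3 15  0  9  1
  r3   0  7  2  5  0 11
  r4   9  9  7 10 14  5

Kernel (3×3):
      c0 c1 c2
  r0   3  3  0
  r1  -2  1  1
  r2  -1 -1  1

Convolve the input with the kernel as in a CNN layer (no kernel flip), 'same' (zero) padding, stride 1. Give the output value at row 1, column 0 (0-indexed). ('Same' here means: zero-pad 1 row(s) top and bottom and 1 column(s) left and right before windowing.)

39

The receptive field on the zero-padded input at this output position is [0 6 12 / 0 20 12 / 0 14 3]. Elementwise product with the kernel and sum: 0·3 + 6·3 + 0·-2 + 20·1 + 12·1 + 0·-1 + 14·-1 + 3·1.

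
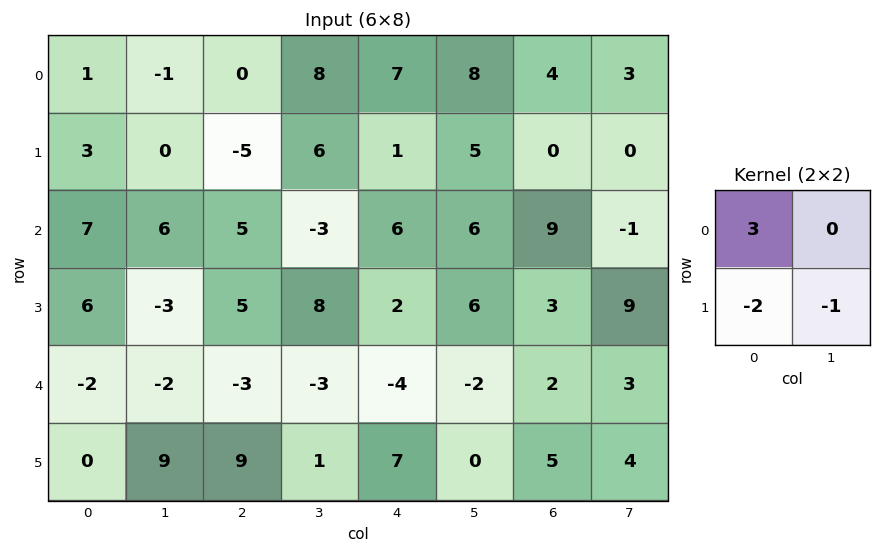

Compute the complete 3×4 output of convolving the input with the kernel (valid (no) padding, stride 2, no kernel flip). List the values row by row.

-3 4 14 12
12 -3 8 12
-15 -28 -26 -8

Output[0,0]: The receptive field on the input at this output position is [1 -1 / 3 0]. Elementwise product with the kernel and sum: 1·3 + 3·-2 + 0·-1.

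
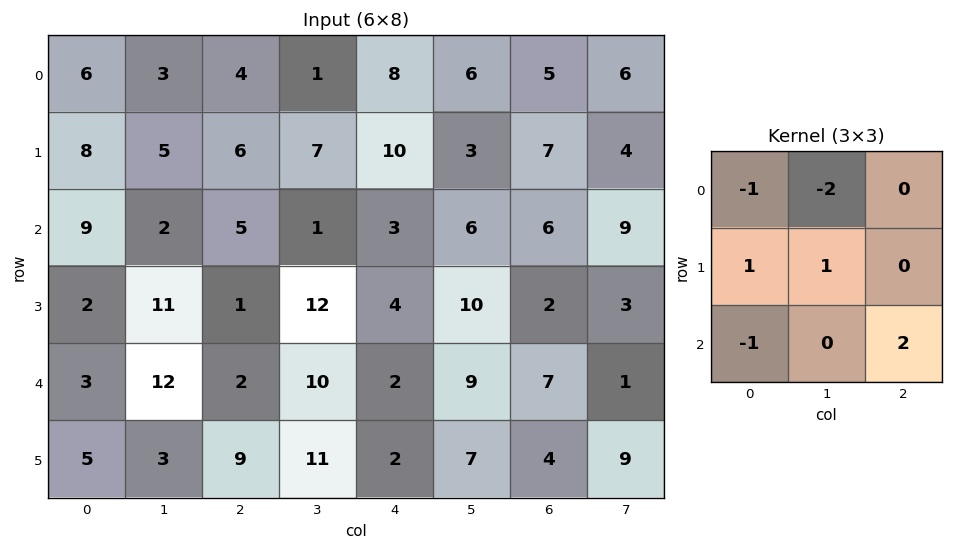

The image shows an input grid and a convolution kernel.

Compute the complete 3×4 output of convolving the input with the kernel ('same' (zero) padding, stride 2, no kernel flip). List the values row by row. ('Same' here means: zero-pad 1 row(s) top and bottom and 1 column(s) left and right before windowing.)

16 16 8 16
15 3 -15 -9
5 20 -5 13

Output[0,0]: The receptive field on the zero-padded input at this output position is [0 0 0 / 0 6 3 / 0 8 5]. Elementwise product with the kernel and sum: 0·-1 + 0·-2 + 0·1 + 6·1 + 0·-1 + 5·2.
Output[0,1]: The receptive field on the zero-padded input at this output position is [0 0 0 / 3 4 1 / 5 6 7]. Elementwise product with the kernel and sum: 0·-1 + 0·-2 + 3·1 + 4·1 + 5·-1 + 7·2.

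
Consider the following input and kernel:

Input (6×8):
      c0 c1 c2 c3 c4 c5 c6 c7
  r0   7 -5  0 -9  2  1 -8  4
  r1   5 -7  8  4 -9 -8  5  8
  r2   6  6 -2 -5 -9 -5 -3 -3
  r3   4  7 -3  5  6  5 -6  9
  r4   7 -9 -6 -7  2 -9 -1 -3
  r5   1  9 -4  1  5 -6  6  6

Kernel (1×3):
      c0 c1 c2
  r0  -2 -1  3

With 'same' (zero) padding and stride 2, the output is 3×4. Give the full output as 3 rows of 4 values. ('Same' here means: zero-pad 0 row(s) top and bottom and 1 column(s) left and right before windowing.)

-22 -17 19 18
12 -25 4 4
-34 3 -15 10

Output[0,0]: The receptive field on the zero-padded input at this output position is [0 7 -5]. Elementwise product with the kernel and sum: 0·-2 + 7·-1 + -5·3.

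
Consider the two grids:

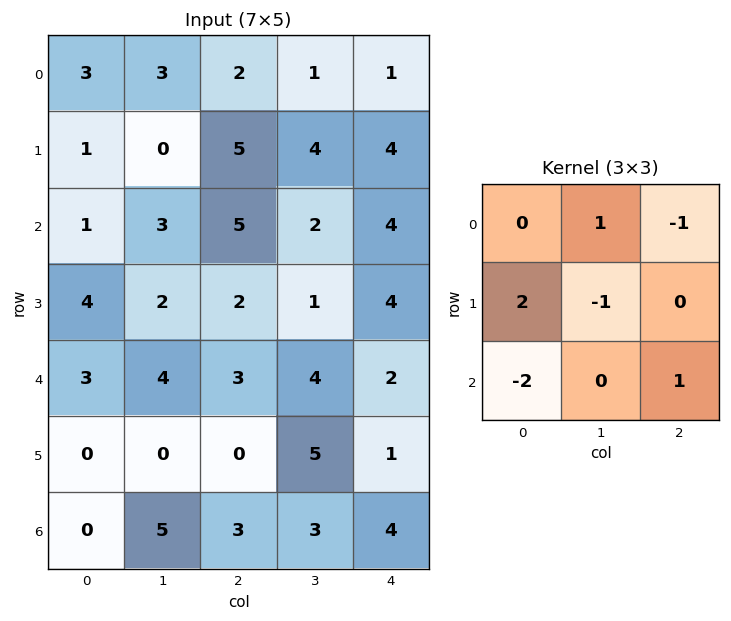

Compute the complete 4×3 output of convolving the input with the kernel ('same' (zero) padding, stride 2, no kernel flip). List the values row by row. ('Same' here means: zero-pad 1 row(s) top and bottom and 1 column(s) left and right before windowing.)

Output[0,0]: The receptive field on the zero-padded input at this output position is [0 0 0 / 0 3 3 / 0 1 0]. Elementwise product with the kernel and sum: 0·1 + 0·-1 + 0·2 + 3·-1 + 0·-2 + 0·1.

-3 8 -7
2 -1 2
-1 11 0
0 2 3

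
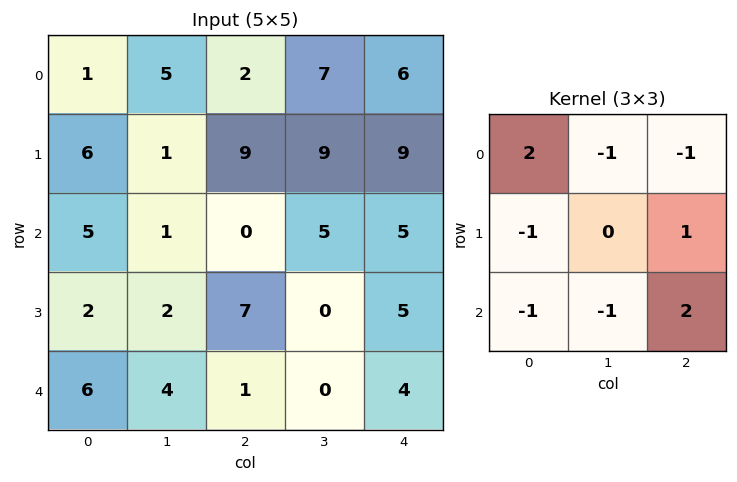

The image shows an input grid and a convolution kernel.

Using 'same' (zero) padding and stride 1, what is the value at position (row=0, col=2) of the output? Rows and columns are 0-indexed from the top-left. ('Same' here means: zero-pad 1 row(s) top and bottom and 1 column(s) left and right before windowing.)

The receptive field on the zero-padded input at this output position is [0 0 0 / 5 2 7 / 1 9 9]. Elementwise product with the kernel and sum: 0·2 + 0·-1 + 0·-1 + 5·-1 + 7·1 + 1·-1 + 9·-1 + 9·2.

10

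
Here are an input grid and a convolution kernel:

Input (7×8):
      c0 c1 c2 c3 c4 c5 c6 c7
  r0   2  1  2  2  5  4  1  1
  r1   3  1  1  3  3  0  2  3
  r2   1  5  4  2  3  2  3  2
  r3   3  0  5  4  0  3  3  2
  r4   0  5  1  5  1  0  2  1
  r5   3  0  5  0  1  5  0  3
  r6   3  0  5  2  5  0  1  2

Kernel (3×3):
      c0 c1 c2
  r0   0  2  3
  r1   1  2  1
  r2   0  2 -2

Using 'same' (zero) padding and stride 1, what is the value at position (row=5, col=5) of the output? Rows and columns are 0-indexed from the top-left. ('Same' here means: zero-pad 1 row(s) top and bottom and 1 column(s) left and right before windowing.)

15

The receptive field on the zero-padded input at this output position is [1 0 2 / 1 5 0 / 5 0 1]. Elementwise product with the kernel and sum: 0·2 + 2·3 + 1·1 + 5·2 + 0·1 + 0·2 + 1·-2.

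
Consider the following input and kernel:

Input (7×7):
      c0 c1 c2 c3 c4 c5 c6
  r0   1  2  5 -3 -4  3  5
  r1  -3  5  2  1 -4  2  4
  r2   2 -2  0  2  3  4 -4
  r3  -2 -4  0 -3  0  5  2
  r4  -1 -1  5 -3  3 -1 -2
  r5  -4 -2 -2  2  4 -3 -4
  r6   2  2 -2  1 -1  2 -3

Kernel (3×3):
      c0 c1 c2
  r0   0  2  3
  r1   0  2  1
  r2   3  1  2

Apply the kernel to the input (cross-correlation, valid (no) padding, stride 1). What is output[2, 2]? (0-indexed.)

The receptive field on the input at this output position is [0 2 3 / 0 -3 0 / 5 -3 3]. Elementwise product with the kernel and sum: 2·2 + 3·3 + -3·2 + 0·1 + 5·3 + -3·1 + 3·2.

25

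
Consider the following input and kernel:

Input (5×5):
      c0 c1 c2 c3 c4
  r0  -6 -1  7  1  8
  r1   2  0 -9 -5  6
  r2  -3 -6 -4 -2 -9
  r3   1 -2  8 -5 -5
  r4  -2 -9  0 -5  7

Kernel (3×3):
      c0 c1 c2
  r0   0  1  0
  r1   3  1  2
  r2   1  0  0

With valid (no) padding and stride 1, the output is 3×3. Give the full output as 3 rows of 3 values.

-16 -18 -23
-22 -37 -29
9 -21 7

Output[0,0]: The receptive field on the input at this output position is [-6 -1 7 / 2 0 -9 / -3 -6 -4]. Elementwise product with the kernel and sum: -1·1 + 2·3 + 0·1 + -9·2 + -3·1.
Output[0,1]: The receptive field on the input at this output position is [-1 7 1 / 0 -9 -5 / -6 -4 -2]. Elementwise product with the kernel and sum: 7·1 + 0·3 + -9·1 + -5·2 + -6·1.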